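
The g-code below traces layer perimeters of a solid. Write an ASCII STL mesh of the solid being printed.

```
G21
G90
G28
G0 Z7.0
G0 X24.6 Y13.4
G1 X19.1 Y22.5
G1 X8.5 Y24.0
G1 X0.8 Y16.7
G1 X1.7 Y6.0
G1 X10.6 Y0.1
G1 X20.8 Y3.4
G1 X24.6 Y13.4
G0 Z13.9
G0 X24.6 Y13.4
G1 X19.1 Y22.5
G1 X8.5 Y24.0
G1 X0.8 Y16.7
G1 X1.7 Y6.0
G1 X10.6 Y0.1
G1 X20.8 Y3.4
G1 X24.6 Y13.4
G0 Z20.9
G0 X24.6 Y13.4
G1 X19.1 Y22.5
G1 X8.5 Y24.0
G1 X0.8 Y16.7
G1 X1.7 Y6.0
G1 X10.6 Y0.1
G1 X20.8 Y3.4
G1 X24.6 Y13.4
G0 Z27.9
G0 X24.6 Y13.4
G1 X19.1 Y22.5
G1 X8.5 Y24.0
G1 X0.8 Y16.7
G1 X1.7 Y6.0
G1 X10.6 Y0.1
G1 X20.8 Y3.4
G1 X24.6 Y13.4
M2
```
solid part
  facet normal 0.0000 0.0000 -1.0000
    outer loop
      vertex 8.5 24.0 0.0
      vertex 19.1 22.5 0.0
      vertex 24.6 13.4 0.0
    endloop
  endfacet
  facet normal 0.0000 0.0000 -1.0000
    outer loop
      vertex 0.8 16.7 0.0
      vertex 8.5 24.0 0.0
      vertex 24.6 13.4 0.0
    endloop
  endfacet
  facet normal 0.0000 0.0000 -1.0000
    outer loop
      vertex 1.7 6.0 0.0
      vertex 0.8 16.7 0.0
      vertex 24.6 13.4 0.0
    endloop
  endfacet
  facet normal 0.0000 0.0000 -1.0000
    outer loop
      vertex 10.6 0.1 0.0
      vertex 1.7 6.0 0.0
      vertex 24.6 13.4 0.0
    endloop
  endfacet
  facet normal 0.0000 0.0000 -1.0000
    outer loop
      vertex 20.8 3.4 0.0
      vertex 10.6 0.1 0.0
      vertex 24.6 13.4 0.0
    endloop
  endfacet
  facet normal 0.0000 0.0000 1.0000
    outer loop
      vertex 24.6 13.4 27.9
      vertex 19.1 22.5 27.9
      vertex 8.5 24.0 27.9
    endloop
  endfacet
  facet normal 0.0000 0.0000 1.0000
    outer loop
      vertex 24.6 13.4 27.9
      vertex 8.5 24.0 27.9
      vertex 0.8 16.7 27.9
    endloop
  endfacet
  facet normal 0.0000 0.0000 1.0000
    outer loop
      vertex 24.6 13.4 27.9
      vertex 0.8 16.7 27.9
      vertex 1.7 6.0 27.9
    endloop
  endfacet
  facet normal 0.0000 0.0000 1.0000
    outer loop
      vertex 24.6 13.4 27.9
      vertex 1.7 6.0 27.9
      vertex 10.6 0.1 27.9
    endloop
  endfacet
  facet normal 0.0000 0.0000 1.0000
    outer loop
      vertex 24.6 13.4 27.9
      vertex 10.6 0.1 27.9
      vertex 20.8 3.4 27.9
    endloop
  endfacet
  facet normal 0.8558 0.5173 0.0000
    outer loop
      vertex 24.6 13.4 0.0
      vertex 19.1 22.5 0.0
      vertex 19.1 22.5 27.9
    endloop
  endfacet
  facet normal 0.8558 0.5173 0.0000
    outer loop
      vertex 24.6 13.4 0.0
      vertex 19.1 22.5 27.9
      vertex 24.6 13.4 27.9
    endloop
  endfacet
  facet normal 0.1401 0.9901 0.0000
    outer loop
      vertex 19.1 22.5 0.0
      vertex 8.5 24.0 0.0
      vertex 8.5 24.0 27.9
    endloop
  endfacet
  facet normal 0.1401 0.9901 0.0000
    outer loop
      vertex 19.1 22.5 0.0
      vertex 8.5 24.0 27.9
      vertex 19.1 22.5 27.9
    endloop
  endfacet
  facet normal -0.6880 0.7257 0.0000
    outer loop
      vertex 8.5 24.0 0.0
      vertex 0.8 16.7 0.0
      vertex 0.8 16.7 27.9
    endloop
  endfacet
  facet normal -0.6880 0.7257 0.0000
    outer loop
      vertex 8.5 24.0 0.0
      vertex 0.8 16.7 27.9
      vertex 8.5 24.0 27.9
    endloop
  endfacet
  facet normal -0.9965 -0.0838 0.0000
    outer loop
      vertex 0.8 16.7 0.0
      vertex 1.7 6.0 0.0
      vertex 1.7 6.0 27.9
    endloop
  endfacet
  facet normal -0.9965 -0.0838 0.0000
    outer loop
      vertex 0.8 16.7 0.0
      vertex 1.7 6.0 27.9
      vertex 0.8 16.7 27.9
    endloop
  endfacet
  facet normal -0.5525 -0.8335 0.0000
    outer loop
      vertex 1.7 6.0 0.0
      vertex 10.6 0.1 0.0
      vertex 10.6 0.1 27.9
    endloop
  endfacet
  facet normal -0.5525 -0.8335 0.0000
    outer loop
      vertex 1.7 6.0 0.0
      vertex 10.6 0.1 27.9
      vertex 1.7 6.0 27.9
    endloop
  endfacet
  facet normal 0.3078 -0.9514 0.0000
    outer loop
      vertex 10.6 0.1 0.0
      vertex 20.8 3.4 0.0
      vertex 20.8 3.4 27.9
    endloop
  endfacet
  facet normal 0.3078 -0.9514 0.0000
    outer loop
      vertex 10.6 0.1 0.0
      vertex 20.8 3.4 27.9
      vertex 10.6 0.1 27.9
    endloop
  endfacet
  facet normal 0.9348 -0.3552 0.0000
    outer loop
      vertex 20.8 3.4 0.0
      vertex 24.6 13.4 0.0
      vertex 24.6 13.4 27.9
    endloop
  endfacet
  facet normal 0.9348 -0.3552 0.0000
    outer loop
      vertex 20.8 3.4 0.0
      vertex 24.6 13.4 27.9
      vertex 20.8 3.4 27.9
    endloop
  endfacet
endsolid part

The G0 Z moves step by Δz≈7.0 mm. Every layer's G1 loop is the same polygon, so the solid is a straight extrusion of it from z=0 to z≈27.9. Closing with flat bottom and top caps and triangulating gives 24 facets — a regular 7-sided prism (a cylinder approximated with 7 flat sides), circumscribed radius ≈ 12.3 mm, height ≈ 27.9 mm.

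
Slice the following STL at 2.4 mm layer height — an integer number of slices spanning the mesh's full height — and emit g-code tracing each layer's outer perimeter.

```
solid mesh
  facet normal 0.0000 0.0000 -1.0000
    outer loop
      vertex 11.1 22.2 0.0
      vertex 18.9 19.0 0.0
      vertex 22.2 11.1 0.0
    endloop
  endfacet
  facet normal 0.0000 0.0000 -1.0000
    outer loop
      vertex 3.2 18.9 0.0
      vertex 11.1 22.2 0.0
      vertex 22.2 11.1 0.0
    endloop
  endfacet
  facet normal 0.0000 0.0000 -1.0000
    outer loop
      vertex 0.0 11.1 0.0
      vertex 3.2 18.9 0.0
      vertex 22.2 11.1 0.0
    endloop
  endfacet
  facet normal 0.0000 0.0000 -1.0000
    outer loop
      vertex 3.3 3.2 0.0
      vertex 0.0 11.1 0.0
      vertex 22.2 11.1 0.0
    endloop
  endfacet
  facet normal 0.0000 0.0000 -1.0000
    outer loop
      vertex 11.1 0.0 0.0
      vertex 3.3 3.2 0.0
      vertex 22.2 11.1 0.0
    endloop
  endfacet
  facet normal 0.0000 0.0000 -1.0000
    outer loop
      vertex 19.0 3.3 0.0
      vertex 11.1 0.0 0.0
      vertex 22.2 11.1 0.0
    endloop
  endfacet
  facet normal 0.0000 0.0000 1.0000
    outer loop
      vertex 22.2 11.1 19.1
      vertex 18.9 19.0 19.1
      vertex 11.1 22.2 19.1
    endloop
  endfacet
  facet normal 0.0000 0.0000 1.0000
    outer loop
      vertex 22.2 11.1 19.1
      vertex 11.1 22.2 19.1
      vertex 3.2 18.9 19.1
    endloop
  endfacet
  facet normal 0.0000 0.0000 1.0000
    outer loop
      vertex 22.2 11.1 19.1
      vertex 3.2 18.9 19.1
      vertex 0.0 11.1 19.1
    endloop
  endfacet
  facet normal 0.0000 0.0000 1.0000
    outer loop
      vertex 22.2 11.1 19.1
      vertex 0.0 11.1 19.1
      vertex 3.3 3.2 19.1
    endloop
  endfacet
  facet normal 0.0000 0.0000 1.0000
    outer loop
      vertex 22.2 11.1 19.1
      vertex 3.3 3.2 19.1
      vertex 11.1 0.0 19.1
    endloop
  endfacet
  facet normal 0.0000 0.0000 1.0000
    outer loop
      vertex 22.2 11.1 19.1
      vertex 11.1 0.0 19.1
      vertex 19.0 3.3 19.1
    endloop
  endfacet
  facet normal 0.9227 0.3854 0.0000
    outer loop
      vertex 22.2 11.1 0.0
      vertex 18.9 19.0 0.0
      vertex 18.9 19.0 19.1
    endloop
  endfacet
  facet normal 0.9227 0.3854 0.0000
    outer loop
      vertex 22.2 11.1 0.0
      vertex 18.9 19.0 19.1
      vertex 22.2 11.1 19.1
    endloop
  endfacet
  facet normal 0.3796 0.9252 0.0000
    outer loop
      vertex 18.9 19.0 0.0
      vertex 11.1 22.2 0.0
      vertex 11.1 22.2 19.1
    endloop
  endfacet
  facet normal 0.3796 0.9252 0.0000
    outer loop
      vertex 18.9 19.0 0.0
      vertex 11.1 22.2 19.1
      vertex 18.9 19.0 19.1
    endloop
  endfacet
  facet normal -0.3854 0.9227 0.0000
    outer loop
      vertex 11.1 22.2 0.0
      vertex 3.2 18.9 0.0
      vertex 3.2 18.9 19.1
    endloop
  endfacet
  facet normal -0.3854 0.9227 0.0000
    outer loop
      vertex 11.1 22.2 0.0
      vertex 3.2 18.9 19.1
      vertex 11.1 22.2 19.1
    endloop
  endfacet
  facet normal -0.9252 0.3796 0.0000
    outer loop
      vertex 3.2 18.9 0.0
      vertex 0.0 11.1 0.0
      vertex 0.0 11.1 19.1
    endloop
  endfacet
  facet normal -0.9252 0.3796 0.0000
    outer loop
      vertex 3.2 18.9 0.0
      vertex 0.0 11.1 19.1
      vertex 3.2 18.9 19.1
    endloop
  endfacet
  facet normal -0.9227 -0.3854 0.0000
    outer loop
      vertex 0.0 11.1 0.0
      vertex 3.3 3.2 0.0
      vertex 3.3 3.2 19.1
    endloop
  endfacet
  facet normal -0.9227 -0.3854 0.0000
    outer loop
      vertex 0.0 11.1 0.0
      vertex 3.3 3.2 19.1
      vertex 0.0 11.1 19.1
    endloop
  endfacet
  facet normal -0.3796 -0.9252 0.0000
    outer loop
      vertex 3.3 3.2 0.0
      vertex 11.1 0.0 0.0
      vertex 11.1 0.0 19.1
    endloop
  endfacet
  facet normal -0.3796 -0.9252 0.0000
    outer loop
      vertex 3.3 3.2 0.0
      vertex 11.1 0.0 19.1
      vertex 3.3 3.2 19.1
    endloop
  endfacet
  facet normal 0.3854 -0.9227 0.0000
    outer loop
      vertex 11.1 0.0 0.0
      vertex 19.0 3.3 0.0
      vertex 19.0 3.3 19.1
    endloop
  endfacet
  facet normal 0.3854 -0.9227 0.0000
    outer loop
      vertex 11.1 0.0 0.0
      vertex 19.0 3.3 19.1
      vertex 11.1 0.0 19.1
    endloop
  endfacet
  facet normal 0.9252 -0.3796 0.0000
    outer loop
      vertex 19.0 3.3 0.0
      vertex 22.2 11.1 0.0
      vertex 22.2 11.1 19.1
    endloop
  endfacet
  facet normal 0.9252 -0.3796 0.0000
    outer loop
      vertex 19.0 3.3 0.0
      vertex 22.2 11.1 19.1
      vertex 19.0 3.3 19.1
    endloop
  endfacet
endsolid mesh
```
; perimeter-only toolpath
G21 ; units = mm
G90 ; absolute positioning
G28 ; home
; layer 1
G0 Z2.4
G0 X22.2 Y11.1
G1 X18.9 Y19.0
G1 X11.1 Y22.2
G1 X3.2 Y18.9
G1 X0.0 Y11.1
G1 X3.3 Y3.2
G1 X11.1 Y0.0
G1 X19.0 Y3.3
G1 X22.2 Y11.1
; layer 2
G0 Z4.8
G0 X22.2 Y11.1
G1 X18.9 Y19.0
G1 X11.1 Y22.2
G1 X3.2 Y18.9
G1 X0.0 Y11.1
G1 X3.3 Y3.2
G1 X11.1 Y0.0
G1 X19.0 Y3.3
G1 X22.2 Y11.1
; layer 3
G0 Z7.2
G0 X22.2 Y11.1
G1 X18.9 Y19.0
G1 X11.1 Y22.2
G1 X3.2 Y18.9
G1 X0.0 Y11.1
G1 X3.3 Y3.2
G1 X11.1 Y0.0
G1 X19.0 Y3.3
G1 X22.2 Y11.1
; layer 4
G0 Z9.6
G0 X22.2 Y11.1
G1 X18.9 Y19.0
G1 X11.1 Y22.2
G1 X3.2 Y18.9
G1 X0.0 Y11.1
G1 X3.3 Y3.2
G1 X11.1 Y0.0
G1 X19.0 Y3.3
G1 X22.2 Y11.1
; layer 5
G0 Z11.9
G0 X22.2 Y11.1
G1 X18.9 Y19.0
G1 X11.1 Y22.2
G1 X3.2 Y18.9
G1 X0.0 Y11.1
G1 X3.3 Y3.2
G1 X11.1 Y0.0
G1 X19.0 Y3.3
G1 X22.2 Y11.1
; layer 6
G0 Z14.3
G0 X22.2 Y11.1
G1 X18.9 Y19.0
G1 X11.1 Y22.2
G1 X3.2 Y18.9
G1 X0.0 Y11.1
G1 X3.3 Y3.2
G1 X11.1 Y0.0
G1 X19.0 Y3.3
G1 X22.2 Y11.1
; layer 7
G0 Z16.7
G0 X22.2 Y11.1
G1 X18.9 Y19.0
G1 X11.1 Y22.2
G1 X3.2 Y18.9
G1 X0.0 Y11.1
G1 X3.3 Y3.2
G1 X11.1 Y0.0
G1 X19.0 Y3.3
G1 X22.2 Y11.1
; layer 8
G0 Z19.1
G0 X22.2 Y11.1
G1 X18.9 Y19.0
G1 X11.1 Y22.2
G1 X3.2 Y18.9
G1 X0.0 Y11.1
G1 X3.3 Y3.2
G1 X11.1 Y0.0
G1 X19.0 Y3.3
G1 X22.2 Y11.1
M2 ; end

The solid is a regular 8-sided prism (a cylinder approximated with 8 flat sides), circumscribed radius ≈ 11.1 mm, height ≈ 19.1 mm. Slicing at Δz = 2.4 mm — 8 equal slices spanning the solid's height, so layer i sits at z = i·h/8 — gives 8 non-empty perimeters. Each is a 8-segment closed polygon; G0 lifts to the layer z and rapids to the start vertex, then G1 traces the edges.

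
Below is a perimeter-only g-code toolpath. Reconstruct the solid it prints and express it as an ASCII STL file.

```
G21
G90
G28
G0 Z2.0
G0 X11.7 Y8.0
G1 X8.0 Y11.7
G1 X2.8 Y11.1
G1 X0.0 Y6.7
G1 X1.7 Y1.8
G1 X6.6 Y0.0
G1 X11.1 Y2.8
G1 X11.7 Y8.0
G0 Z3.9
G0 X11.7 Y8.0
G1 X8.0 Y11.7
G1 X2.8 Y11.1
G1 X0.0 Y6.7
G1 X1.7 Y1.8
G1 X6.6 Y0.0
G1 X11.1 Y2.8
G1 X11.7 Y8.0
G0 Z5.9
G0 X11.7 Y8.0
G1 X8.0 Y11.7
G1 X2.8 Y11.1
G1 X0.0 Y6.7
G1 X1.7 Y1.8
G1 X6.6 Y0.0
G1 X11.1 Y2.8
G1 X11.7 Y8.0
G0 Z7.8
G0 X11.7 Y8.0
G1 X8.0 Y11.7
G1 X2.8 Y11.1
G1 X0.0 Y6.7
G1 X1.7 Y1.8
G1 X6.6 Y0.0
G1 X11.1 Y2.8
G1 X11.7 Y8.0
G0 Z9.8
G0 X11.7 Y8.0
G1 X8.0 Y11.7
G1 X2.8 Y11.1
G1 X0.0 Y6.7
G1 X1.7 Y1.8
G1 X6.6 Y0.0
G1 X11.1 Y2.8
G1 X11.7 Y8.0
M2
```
solid part
  facet normal 0.0000 0.0000 -1.0000
    outer loop
      vertex 2.8 11.1 0.0
      vertex 8.0 11.7 0.0
      vertex 11.7 8.0 0.0
    endloop
  endfacet
  facet normal 0.0000 0.0000 -1.0000
    outer loop
      vertex 0.0 6.7 0.0
      vertex 2.8 11.1 0.0
      vertex 11.7 8.0 0.0
    endloop
  endfacet
  facet normal 0.0000 0.0000 -1.0000
    outer loop
      vertex 1.7 1.8 0.0
      vertex 0.0 6.7 0.0
      vertex 11.7 8.0 0.0
    endloop
  endfacet
  facet normal 0.0000 0.0000 -1.0000
    outer loop
      vertex 6.6 0.0 0.0
      vertex 1.7 1.8 0.0
      vertex 11.7 8.0 0.0
    endloop
  endfacet
  facet normal 0.0000 0.0000 -1.0000
    outer loop
      vertex 11.1 2.8 0.0
      vertex 6.6 0.0 0.0
      vertex 11.7 8.0 0.0
    endloop
  endfacet
  facet normal 0.0000 0.0000 1.0000
    outer loop
      vertex 11.7 8.0 9.8
      vertex 8.0 11.7 9.8
      vertex 2.8 11.1 9.8
    endloop
  endfacet
  facet normal 0.0000 0.0000 1.0000
    outer loop
      vertex 11.7 8.0 9.8
      vertex 2.8 11.1 9.8
      vertex 0.0 6.7 9.8
    endloop
  endfacet
  facet normal 0.0000 0.0000 1.0000
    outer loop
      vertex 11.7 8.0 9.8
      vertex 0.0 6.7 9.8
      vertex 1.7 1.8 9.8
    endloop
  endfacet
  facet normal 0.0000 0.0000 1.0000
    outer loop
      vertex 11.7 8.0 9.8
      vertex 1.7 1.8 9.8
      vertex 6.6 0.0 9.8
    endloop
  endfacet
  facet normal 0.0000 0.0000 1.0000
    outer loop
      vertex 11.7 8.0 9.8
      vertex 6.6 0.0 9.8
      vertex 11.1 2.8 9.8
    endloop
  endfacet
  facet normal 0.7071 0.7071 0.0000
    outer loop
      vertex 11.7 8.0 0.0
      vertex 8.0 11.7 0.0
      vertex 8.0 11.7 9.8
    endloop
  endfacet
  facet normal 0.7071 0.7071 0.0000
    outer loop
      vertex 11.7 8.0 0.0
      vertex 8.0 11.7 9.8
      vertex 11.7 8.0 9.8
    endloop
  endfacet
  facet normal -0.1146 0.9934 0.0000
    outer loop
      vertex 8.0 11.7 0.0
      vertex 2.8 11.1 0.0
      vertex 2.8 11.1 9.8
    endloop
  endfacet
  facet normal -0.1146 0.9934 0.0000
    outer loop
      vertex 8.0 11.7 0.0
      vertex 2.8 11.1 9.8
      vertex 8.0 11.7 9.8
    endloop
  endfacet
  facet normal -0.8437 0.5369 0.0000
    outer loop
      vertex 2.8 11.1 0.0
      vertex 0.0 6.7 0.0
      vertex 0.0 6.7 9.8
    endloop
  endfacet
  facet normal -0.8437 0.5369 0.0000
    outer loop
      vertex 2.8 11.1 0.0
      vertex 0.0 6.7 9.8
      vertex 2.8 11.1 9.8
    endloop
  endfacet
  facet normal -0.9448 -0.3278 0.0000
    outer loop
      vertex 0.0 6.7 0.0
      vertex 1.7 1.8 0.0
      vertex 1.7 1.8 9.8
    endloop
  endfacet
  facet normal -0.9448 -0.3278 0.0000
    outer loop
      vertex 0.0 6.7 0.0
      vertex 1.7 1.8 9.8
      vertex 0.0 6.7 9.8
    endloop
  endfacet
  facet normal -0.3448 -0.9387 0.0000
    outer loop
      vertex 1.7 1.8 0.0
      vertex 6.6 0.0 0.0
      vertex 6.6 0.0 9.8
    endloop
  endfacet
  facet normal -0.3448 -0.9387 0.0000
    outer loop
      vertex 1.7 1.8 0.0
      vertex 6.6 0.0 9.8
      vertex 1.7 1.8 9.8
    endloop
  endfacet
  facet normal 0.5283 -0.8491 0.0000
    outer loop
      vertex 6.6 0.0 0.0
      vertex 11.1 2.8 0.0
      vertex 11.1 2.8 9.8
    endloop
  endfacet
  facet normal 0.5283 -0.8491 0.0000
    outer loop
      vertex 6.6 0.0 0.0
      vertex 11.1 2.8 9.8
      vertex 6.6 0.0 9.8
    endloop
  endfacet
  facet normal 0.9934 -0.1146 0.0000
    outer loop
      vertex 11.1 2.8 0.0
      vertex 11.7 8.0 0.0
      vertex 11.7 8.0 9.8
    endloop
  endfacet
  facet normal 0.9934 -0.1146 0.0000
    outer loop
      vertex 11.1 2.8 0.0
      vertex 11.7 8.0 9.8
      vertex 11.1 2.8 9.8
    endloop
  endfacet
endsolid part

The G0 Z moves step by Δz≈2.0 mm. Every layer's G1 loop is the same polygon, so the solid is a straight extrusion of it from z=0 to z≈9.8. Closing with flat bottom and top caps and triangulating gives 24 facets — a regular 7-sided prism (a cylinder approximated with 7 flat sides), circumscribed radius ≈ 6 mm, height ≈ 9.8 mm.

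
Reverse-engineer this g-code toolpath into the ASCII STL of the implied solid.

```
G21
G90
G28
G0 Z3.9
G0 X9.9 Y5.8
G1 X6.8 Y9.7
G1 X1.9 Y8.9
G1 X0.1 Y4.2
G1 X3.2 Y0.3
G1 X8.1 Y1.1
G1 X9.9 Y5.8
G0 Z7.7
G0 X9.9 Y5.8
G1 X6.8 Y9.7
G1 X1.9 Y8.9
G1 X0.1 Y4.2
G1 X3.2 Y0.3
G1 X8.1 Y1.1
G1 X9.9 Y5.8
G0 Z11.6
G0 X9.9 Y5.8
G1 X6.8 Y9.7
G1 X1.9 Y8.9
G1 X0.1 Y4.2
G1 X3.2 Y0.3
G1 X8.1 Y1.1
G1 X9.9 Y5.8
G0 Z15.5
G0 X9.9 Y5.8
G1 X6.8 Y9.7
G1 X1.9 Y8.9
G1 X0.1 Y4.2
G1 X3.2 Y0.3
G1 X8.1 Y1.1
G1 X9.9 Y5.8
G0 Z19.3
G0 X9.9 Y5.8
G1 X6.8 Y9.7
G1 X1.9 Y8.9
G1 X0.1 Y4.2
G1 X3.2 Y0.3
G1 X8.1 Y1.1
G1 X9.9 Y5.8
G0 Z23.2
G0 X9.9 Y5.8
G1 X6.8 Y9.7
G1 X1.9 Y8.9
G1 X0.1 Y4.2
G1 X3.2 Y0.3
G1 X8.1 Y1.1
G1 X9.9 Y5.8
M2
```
solid part
  facet normal 0.0000 0.0000 -1.0000
    outer loop
      vertex 1.9 8.9 0.0
      vertex 6.8 9.7 0.0
      vertex 9.9 5.8 0.0
    endloop
  endfacet
  facet normal 0.0000 0.0000 -1.0000
    outer loop
      vertex 0.1 4.2 0.0
      vertex 1.9 8.9 0.0
      vertex 9.9 5.8 0.0
    endloop
  endfacet
  facet normal 0.0000 0.0000 -1.0000
    outer loop
      vertex 3.2 0.3 0.0
      vertex 0.1 4.2 0.0
      vertex 9.9 5.8 0.0
    endloop
  endfacet
  facet normal 0.0000 0.0000 -1.0000
    outer loop
      vertex 8.1 1.1 0.0
      vertex 3.2 0.3 0.0
      vertex 9.9 5.8 0.0
    endloop
  endfacet
  facet normal 0.0000 0.0000 1.0000
    outer loop
      vertex 9.9 5.8 23.2
      vertex 6.8 9.7 23.2
      vertex 1.9 8.9 23.2
    endloop
  endfacet
  facet normal 0.0000 0.0000 1.0000
    outer loop
      vertex 9.9 5.8 23.2
      vertex 1.9 8.9 23.2
      vertex 0.1 4.2 23.2
    endloop
  endfacet
  facet normal 0.0000 0.0000 1.0000
    outer loop
      vertex 9.9 5.8 23.2
      vertex 0.1 4.2 23.2
      vertex 3.2 0.3 23.2
    endloop
  endfacet
  facet normal 0.0000 0.0000 1.0000
    outer loop
      vertex 9.9 5.8 23.2
      vertex 3.2 0.3 23.2
      vertex 8.1 1.1 23.2
    endloop
  endfacet
  facet normal 0.7828 0.6222 0.0000
    outer loop
      vertex 9.9 5.8 0.0
      vertex 6.8 9.7 0.0
      vertex 6.8 9.7 23.2
    endloop
  endfacet
  facet normal 0.7828 0.6222 0.0000
    outer loop
      vertex 9.9 5.8 0.0
      vertex 6.8 9.7 23.2
      vertex 9.9 5.8 23.2
    endloop
  endfacet
  facet normal -0.1611 0.9869 0.0000
    outer loop
      vertex 6.8 9.7 0.0
      vertex 1.9 8.9 0.0
      vertex 1.9 8.9 23.2
    endloop
  endfacet
  facet normal -0.1611 0.9869 0.0000
    outer loop
      vertex 6.8 9.7 0.0
      vertex 1.9 8.9 23.2
      vertex 6.8 9.7 23.2
    endloop
  endfacet
  facet normal -0.9339 0.3576 0.0000
    outer loop
      vertex 1.9 8.9 0.0
      vertex 0.1 4.2 0.0
      vertex 0.1 4.2 23.2
    endloop
  endfacet
  facet normal -0.9339 0.3576 0.0000
    outer loop
      vertex 1.9 8.9 0.0
      vertex 0.1 4.2 23.2
      vertex 1.9 8.9 23.2
    endloop
  endfacet
  facet normal -0.7828 -0.6222 0.0000
    outer loop
      vertex 0.1 4.2 0.0
      vertex 3.2 0.3 0.0
      vertex 3.2 0.3 23.2
    endloop
  endfacet
  facet normal -0.7828 -0.6222 0.0000
    outer loop
      vertex 0.1 4.2 0.0
      vertex 3.2 0.3 23.2
      vertex 0.1 4.2 23.2
    endloop
  endfacet
  facet normal 0.1611 -0.9869 0.0000
    outer loop
      vertex 3.2 0.3 0.0
      vertex 8.1 1.1 0.0
      vertex 8.1 1.1 23.2
    endloop
  endfacet
  facet normal 0.1611 -0.9869 0.0000
    outer loop
      vertex 3.2 0.3 0.0
      vertex 8.1 1.1 23.2
      vertex 3.2 0.3 23.2
    endloop
  endfacet
  facet normal 0.9339 -0.3576 0.0000
    outer loop
      vertex 8.1 1.1 0.0
      vertex 9.9 5.8 0.0
      vertex 9.9 5.8 23.2
    endloop
  endfacet
  facet normal 0.9339 -0.3576 0.0000
    outer loop
      vertex 8.1 1.1 0.0
      vertex 9.9 5.8 23.2
      vertex 8.1 1.1 23.2
    endloop
  endfacet
endsolid part

The G0 Z moves step by Δz≈3.9 mm. Every layer's G1 loop is the same polygon, so the solid is a straight extrusion of it from z=0 to z≈23.2. Closing with flat bottom and top caps and triangulating gives 20 facets — a regular 6-sided prism (a cylinder approximated with 6 flat sides), circumscribed radius ≈ 5 mm, height ≈ 23.2 mm.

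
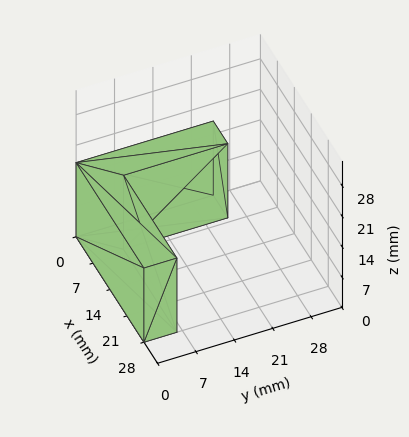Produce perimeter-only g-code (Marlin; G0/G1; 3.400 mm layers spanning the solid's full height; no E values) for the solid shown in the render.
Reading the render: the shape is an L-shaped prism: outer 28 × 25 mm, arm thicknesses ≈ 6 mm (horizontal) and 6 mm (vertical), extruded 17 mm in z (dimensions read to the nearest mm from the axis ticks). For the g-code, the solid's height is divided into equal slices at the stated Δz and each level perimeter traced with G1 moves after a G0 lift.

; perimeter-only toolpath
G21 ; units = mm
G90 ; absolute positioning
G28 ; home
; layer 1
G0 Z3.400
G0 X0.000 Y0.000
G1 X28.000 Y0.000
G1 X28.000 Y6.000
G1 X6.000 Y6.000
G1 X6.000 Y25.000
G1 X0.000 Y25.000
G1 X0.000 Y0.000
; layer 2
G0 Z6.800
G0 X0.000 Y0.000
G1 X28.000 Y0.000
G1 X28.000 Y6.000
G1 X6.000 Y6.000
G1 X6.000 Y25.000
G1 X0.000 Y25.000
G1 X0.000 Y0.000
; layer 3
G0 Z10.200
G0 X0.000 Y0.000
G1 X28.000 Y0.000
G1 X28.000 Y6.000
G1 X6.000 Y6.000
G1 X6.000 Y25.000
G1 X0.000 Y25.000
G1 X0.000 Y0.000
; layer 4
G0 Z13.600
G0 X0.000 Y0.000
G1 X28.000 Y0.000
G1 X28.000 Y6.000
G1 X6.000 Y6.000
G1 X6.000 Y25.000
G1 X0.000 Y25.000
G1 X0.000 Y0.000
; layer 5
G0 Z17.000
G0 X0.000 Y0.000
G1 X28.000 Y0.000
G1 X28.000 Y6.000
G1 X6.000 Y6.000
G1 X6.000 Y25.000
G1 X0.000 Y25.000
G1 X0.000 Y0.000
M2 ; end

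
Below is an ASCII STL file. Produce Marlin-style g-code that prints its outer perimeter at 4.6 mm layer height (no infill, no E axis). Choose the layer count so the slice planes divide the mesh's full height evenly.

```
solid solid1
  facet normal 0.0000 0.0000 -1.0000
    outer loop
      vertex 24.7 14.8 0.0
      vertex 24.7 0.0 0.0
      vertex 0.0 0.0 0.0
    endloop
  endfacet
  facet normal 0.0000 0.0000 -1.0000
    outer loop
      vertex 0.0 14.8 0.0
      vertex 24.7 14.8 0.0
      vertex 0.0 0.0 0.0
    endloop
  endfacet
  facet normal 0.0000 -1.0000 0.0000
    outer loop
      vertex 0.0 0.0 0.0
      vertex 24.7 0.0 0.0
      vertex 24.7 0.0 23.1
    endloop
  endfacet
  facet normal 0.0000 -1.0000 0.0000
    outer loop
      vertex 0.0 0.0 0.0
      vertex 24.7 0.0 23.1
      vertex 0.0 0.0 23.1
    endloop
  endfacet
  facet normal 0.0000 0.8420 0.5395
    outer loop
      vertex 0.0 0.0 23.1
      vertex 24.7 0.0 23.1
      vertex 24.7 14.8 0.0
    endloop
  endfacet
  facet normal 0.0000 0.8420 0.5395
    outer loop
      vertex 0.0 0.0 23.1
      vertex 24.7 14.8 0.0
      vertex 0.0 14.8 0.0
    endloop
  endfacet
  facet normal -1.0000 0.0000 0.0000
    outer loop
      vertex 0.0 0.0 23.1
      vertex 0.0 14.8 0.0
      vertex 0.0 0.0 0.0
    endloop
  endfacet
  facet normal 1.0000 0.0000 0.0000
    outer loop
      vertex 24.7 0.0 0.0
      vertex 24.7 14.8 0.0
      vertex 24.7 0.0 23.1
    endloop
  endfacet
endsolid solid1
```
; perimeter-only toolpath
G21 ; units = mm
G90 ; absolute positioning
G28 ; home
; layer 1
G0 Z4.6
G0 X0.0 Y0.0
G1 X24.7 Y0.0
G1 X24.7 Y11.8
G1 X0.0 Y11.8
G1 X0.0 Y0.0
; layer 2
G0 Z9.2
G0 X0.0 Y0.0
G1 X24.7 Y0.0
G1 X24.7 Y8.9
G1 X0.0 Y8.9
G1 X0.0 Y0.0
; layer 3
G0 Z13.9
G0 X0.0 Y0.0
G1 X24.7 Y0.0
G1 X24.7 Y5.9
G1 X0.0 Y5.9
G1 X0.0 Y0.0
; layer 4
G0 Z18.5
G0 X0.0 Y0.0
G1 X24.7 Y0.0
G1 X24.7 Y3.0
G1 X0.0 Y3.0
G1 X0.0 Y0.0
M2 ; end

The solid is a wedge (ramp): 24.7 × 14.8 mm base, rising to 23.1 mm along the y=0 edge and sloping linearly to z=0 at y=14.8. Slicing at Δz = 4.6 mm — 5 equal slices spanning the solid's height, so layer i sits at z = i·h/5 — gives 4 non-empty perimeters. Each is a 4-segment closed polygon; G0 lifts to the layer z and rapids to the start vertex, then G1 traces the edges. The cross-section shrinks linearly with z (the slice at the apex is degenerate and omitted).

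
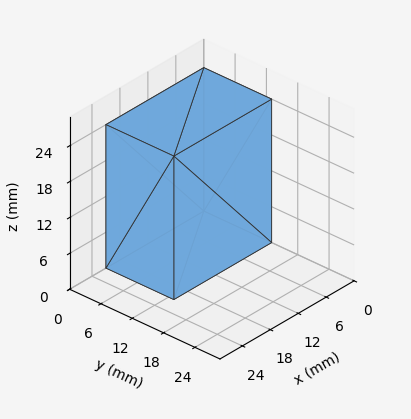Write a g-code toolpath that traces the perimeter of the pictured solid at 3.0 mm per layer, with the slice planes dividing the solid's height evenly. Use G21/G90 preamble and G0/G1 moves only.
Reading the render: the shape is a rectangular box, roughly 21 × 13 mm footprint and 24 mm tall (dimensions read to the nearest mm from the axis ticks). For the g-code, the solid's height is divided into equal slices at the stated Δz and each level perimeter traced with G1 moves after a G0 lift.

; perimeter-only toolpath
G21 ; units = mm
G90 ; absolute positioning
G28 ; home
; layer 1
G0 Z3.0
G0 X0.0 Y0.0
G1 X21.0 Y0.0
G1 X21.0 Y13.0
G1 X0.0 Y13.0
G1 X0.0 Y0.0
; layer 2
G0 Z6.0
G0 X0.0 Y0.0
G1 X21.0 Y0.0
G1 X21.0 Y13.0
G1 X0.0 Y13.0
G1 X0.0 Y0.0
; layer 3
G0 Z9.0
G0 X0.0 Y0.0
G1 X21.0 Y0.0
G1 X21.0 Y13.0
G1 X0.0 Y13.0
G1 X0.0 Y0.0
; layer 4
G0 Z12.0
G0 X0.0 Y0.0
G1 X21.0 Y0.0
G1 X21.0 Y13.0
G1 X0.0 Y13.0
G1 X0.0 Y0.0
; layer 5
G0 Z15.0
G0 X0.0 Y0.0
G1 X21.0 Y0.0
G1 X21.0 Y13.0
G1 X0.0 Y13.0
G1 X0.0 Y0.0
; layer 6
G0 Z18.0
G0 X0.0 Y0.0
G1 X21.0 Y0.0
G1 X21.0 Y13.0
G1 X0.0 Y13.0
G1 X0.0 Y0.0
; layer 7
G0 Z21.0
G0 X0.0 Y0.0
G1 X21.0 Y0.0
G1 X21.0 Y13.0
G1 X0.0 Y13.0
G1 X0.0 Y0.0
; layer 8
G0 Z24.0
G0 X0.0 Y0.0
G1 X21.0 Y0.0
G1 X21.0 Y13.0
G1 X0.0 Y13.0
G1 X0.0 Y0.0
M2 ; end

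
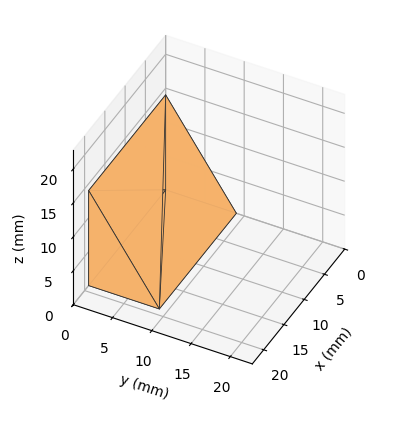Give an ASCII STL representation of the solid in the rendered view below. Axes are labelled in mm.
Reading the render: the shape is a wedge (ramp): 19 × 9 mm base, rising to 14 mm along the y=0 edge and sloping linearly to z=0 at y=9 (dimensions read to the nearest mm from the axis ticks). For the STL, each face is triangulated and given an outward normal.

solid part
  facet normal 0.0000 0.0000 -1.0000
    outer loop
      vertex 19.000 9.000 0.000
      vertex 19.000 0.000 0.000
      vertex 0.000 0.000 0.000
    endloop
  endfacet
  facet normal 0.0000 0.0000 -1.0000
    outer loop
      vertex 0.000 9.000 0.000
      vertex 19.000 9.000 0.000
      vertex 0.000 0.000 0.000
    endloop
  endfacet
  facet normal 0.0000 -1.0000 0.0000
    outer loop
      vertex 0.000 0.000 0.000
      vertex 19.000 0.000 0.000
      vertex 19.000 0.000 14.000
    endloop
  endfacet
  facet normal 0.0000 -1.0000 0.0000
    outer loop
      vertex 0.000 0.000 0.000
      vertex 19.000 0.000 14.000
      vertex 0.000 0.000 14.000
    endloop
  endfacet
  facet normal 0.0000 0.8412 0.5408
    outer loop
      vertex 0.000 0.000 14.000
      vertex 19.000 0.000 14.000
      vertex 19.000 9.000 0.000
    endloop
  endfacet
  facet normal 0.0000 0.8412 0.5408
    outer loop
      vertex 0.000 0.000 14.000
      vertex 19.000 9.000 0.000
      vertex 0.000 9.000 0.000
    endloop
  endfacet
  facet normal -1.0000 0.0000 0.0000
    outer loop
      vertex 0.000 0.000 14.000
      vertex 0.000 9.000 0.000
      vertex 0.000 0.000 0.000
    endloop
  endfacet
  facet normal 1.0000 0.0000 0.0000
    outer loop
      vertex 19.000 0.000 0.000
      vertex 19.000 9.000 0.000
      vertex 19.000 0.000 14.000
    endloop
  endfacet
endsolid part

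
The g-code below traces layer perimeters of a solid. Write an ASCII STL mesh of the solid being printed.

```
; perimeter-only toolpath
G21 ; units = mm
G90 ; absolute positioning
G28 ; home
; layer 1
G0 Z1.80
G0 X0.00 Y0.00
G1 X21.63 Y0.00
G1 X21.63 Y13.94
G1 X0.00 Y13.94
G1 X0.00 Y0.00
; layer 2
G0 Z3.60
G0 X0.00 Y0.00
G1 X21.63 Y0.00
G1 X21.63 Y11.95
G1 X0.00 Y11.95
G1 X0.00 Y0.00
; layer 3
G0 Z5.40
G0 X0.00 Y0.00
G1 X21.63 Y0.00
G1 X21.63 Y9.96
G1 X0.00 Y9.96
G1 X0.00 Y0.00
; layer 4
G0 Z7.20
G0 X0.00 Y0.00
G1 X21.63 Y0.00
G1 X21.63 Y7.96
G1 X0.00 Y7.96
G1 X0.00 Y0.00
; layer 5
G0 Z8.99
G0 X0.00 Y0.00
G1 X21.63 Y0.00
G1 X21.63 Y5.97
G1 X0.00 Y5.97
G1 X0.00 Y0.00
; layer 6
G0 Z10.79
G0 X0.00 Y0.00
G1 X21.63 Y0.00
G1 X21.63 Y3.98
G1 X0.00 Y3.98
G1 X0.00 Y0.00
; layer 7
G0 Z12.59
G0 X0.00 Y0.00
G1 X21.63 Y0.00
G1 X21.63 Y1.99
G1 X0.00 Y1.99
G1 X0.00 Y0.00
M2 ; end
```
solid part
  facet normal 0.0000 0.0000 -1.0000
    outer loop
      vertex 21.63 15.93 0.00
      vertex 21.63 0.00 0.00
      vertex 0.00 0.00 0.00
    endloop
  endfacet
  facet normal 0.0000 0.0000 -1.0000
    outer loop
      vertex 0.00 15.93 0.00
      vertex 21.63 15.93 0.00
      vertex 0.00 0.00 0.00
    endloop
  endfacet
  facet normal 0.0000 -1.0000 0.0000
    outer loop
      vertex 0.00 0.00 0.00
      vertex 21.63 0.00 0.00
      vertex 21.63 0.00 14.39
    endloop
  endfacet
  facet normal 0.0000 -1.0000 0.0000
    outer loop
      vertex 0.00 0.00 0.00
      vertex 21.63 0.00 14.39
      vertex 0.00 0.00 14.39
    endloop
  endfacet
  facet normal 0.0000 0.6703 0.7421
    outer loop
      vertex 0.00 0.00 14.39
      vertex 21.63 0.00 14.39
      vertex 21.63 15.93 0.00
    endloop
  endfacet
  facet normal 0.0000 0.6703 0.7421
    outer loop
      vertex 0.00 0.00 14.39
      vertex 21.63 15.93 0.00
      vertex 0.00 15.93 0.00
    endloop
  endfacet
  facet normal -1.0000 0.0000 0.0000
    outer loop
      vertex 0.00 0.00 14.39
      vertex 0.00 15.93 0.00
      vertex 0.00 0.00 0.00
    endloop
  endfacet
  facet normal 1.0000 0.0000 0.0000
    outer loop
      vertex 21.63 0.00 0.00
      vertex 21.63 15.93 0.00
      vertex 21.63 0.00 14.39
    endloop
  endfacet
endsolid part

The G0 Z moves step by Δz≈1.80 mm. The G1 loops shrink linearly with z, so the solid tapers from its base footprint up to z≈14.4. Closing with a flat bottom cap and the tapered top and triangulating gives 8 facets — a wedge (ramp): 21.6 × 15.9 mm base, rising to 14.4 mm along the y=0 edge and sloping linearly to z=0 at y=15.9.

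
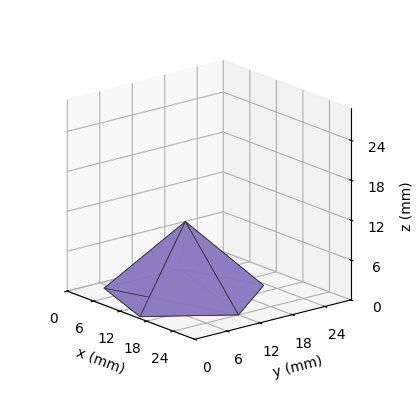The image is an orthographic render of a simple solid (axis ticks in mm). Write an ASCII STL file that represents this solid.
Reading the render: the shape is a regular 5-sided pyramid, base circumscribed radius ≈ 12 mm, apex at z ≈ 11 mm (dimensions read to the nearest mm from the axis ticks). For the STL, each face is triangulated and given an outward normal.

solid part
  facet normal 0.0000 0.0000 -1.0000
    outer loop
      vertex 2.29 19.05 0.00
      vertex 15.71 23.41 0.00
      vertex 24.00 12.00 0.00
    endloop
  endfacet
  facet normal 0.0000 0.0000 -1.0000
    outer loop
      vertex 2.29 4.95 0.00
      vertex 2.29 19.05 0.00
      vertex 24.00 12.00 0.00
    endloop
  endfacet
  facet normal 0.0000 0.0000 -1.0000
    outer loop
      vertex 15.71 0.59 0.00
      vertex 2.29 4.95 0.00
      vertex 24.00 12.00 0.00
    endloop
  endfacet
  facet normal 0.6066 0.4407 0.6617
    outer loop
      vertex 24.00 12.00 0.00
      vertex 15.71 23.41 0.00
      vertex 12.00 12.00 11.00
    endloop
  endfacet
  facet normal -0.2317 0.7132 0.6616
    outer loop
      vertex 15.71 23.41 0.00
      vertex 2.29 19.05 0.00
      vertex 12.00 12.00 11.00
    endloop
  endfacet
  facet normal -0.7497 0.0000 0.6618
    outer loop
      vertex 2.29 19.05 0.00
      vertex 2.29 4.95 0.00
      vertex 12.00 12.00 11.00
    endloop
  endfacet
  facet normal -0.2317 -0.7132 0.6616
    outer loop
      vertex 2.29 4.95 0.00
      vertex 15.71 0.59 0.00
      vertex 12.00 12.00 11.00
    endloop
  endfacet
  facet normal 0.6066 -0.4407 0.6617
    outer loop
      vertex 15.71 0.59 0.00
      vertex 24.00 12.00 0.00
      vertex 12.00 12.00 11.00
    endloop
  endfacet
endsolid part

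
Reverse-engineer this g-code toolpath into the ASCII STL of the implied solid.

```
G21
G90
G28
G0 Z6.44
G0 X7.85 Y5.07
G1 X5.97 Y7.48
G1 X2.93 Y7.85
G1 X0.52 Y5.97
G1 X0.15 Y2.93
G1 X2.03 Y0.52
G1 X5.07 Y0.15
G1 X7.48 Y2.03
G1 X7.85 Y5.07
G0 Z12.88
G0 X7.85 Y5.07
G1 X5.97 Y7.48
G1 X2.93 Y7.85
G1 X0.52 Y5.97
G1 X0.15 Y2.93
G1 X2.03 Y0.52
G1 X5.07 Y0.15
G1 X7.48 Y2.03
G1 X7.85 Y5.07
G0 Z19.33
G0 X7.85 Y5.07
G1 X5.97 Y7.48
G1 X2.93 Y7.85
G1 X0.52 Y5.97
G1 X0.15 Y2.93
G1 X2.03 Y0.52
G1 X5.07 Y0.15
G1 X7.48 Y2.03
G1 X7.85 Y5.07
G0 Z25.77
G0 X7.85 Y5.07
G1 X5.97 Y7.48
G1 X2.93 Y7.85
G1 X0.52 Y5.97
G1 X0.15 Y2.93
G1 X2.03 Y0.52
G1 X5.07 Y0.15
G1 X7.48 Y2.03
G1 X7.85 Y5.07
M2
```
solid part
  facet normal 0.0000 0.0000 -1.0000
    outer loop
      vertex 2.93 7.85 0.00
      vertex 5.97 7.48 0.00
      vertex 7.85 5.07 0.00
    endloop
  endfacet
  facet normal 0.0000 0.0000 -1.0000
    outer loop
      vertex 0.52 5.97 0.00
      vertex 2.93 7.85 0.00
      vertex 7.85 5.07 0.00
    endloop
  endfacet
  facet normal 0.0000 0.0000 -1.0000
    outer loop
      vertex 0.15 2.93 0.00
      vertex 0.52 5.97 0.00
      vertex 7.85 5.07 0.00
    endloop
  endfacet
  facet normal 0.0000 0.0000 -1.0000
    outer loop
      vertex 2.03 0.52 0.00
      vertex 0.15 2.93 0.00
      vertex 7.85 5.07 0.00
    endloop
  endfacet
  facet normal 0.0000 0.0000 -1.0000
    outer loop
      vertex 5.07 0.15 0.00
      vertex 2.03 0.52 0.00
      vertex 7.85 5.07 0.00
    endloop
  endfacet
  facet normal 0.0000 0.0000 -1.0000
    outer loop
      vertex 7.48 2.03 0.00
      vertex 5.07 0.15 0.00
      vertex 7.85 5.07 0.00
    endloop
  endfacet
  facet normal 0.0000 0.0000 1.0000
    outer loop
      vertex 7.85 5.07 25.77
      vertex 5.97 7.48 25.77
      vertex 2.93 7.85 25.77
    endloop
  endfacet
  facet normal 0.0000 0.0000 1.0000
    outer loop
      vertex 7.85 5.07 25.77
      vertex 2.93 7.85 25.77
      vertex 0.52 5.97 25.77
    endloop
  endfacet
  facet normal 0.0000 0.0000 1.0000
    outer loop
      vertex 7.85 5.07 25.77
      vertex 0.52 5.97 25.77
      vertex 0.15 2.93 25.77
    endloop
  endfacet
  facet normal 0.0000 0.0000 1.0000
    outer loop
      vertex 7.85 5.07 25.77
      vertex 0.15 2.93 25.77
      vertex 2.03 0.52 25.77
    endloop
  endfacet
  facet normal 0.0000 0.0000 1.0000
    outer loop
      vertex 7.85 5.07 25.77
      vertex 2.03 0.52 25.77
      vertex 5.07 0.15 25.77
    endloop
  endfacet
  facet normal 0.0000 0.0000 1.0000
    outer loop
      vertex 7.85 5.07 25.77
      vertex 5.07 0.15 25.77
      vertex 7.48 2.03 25.77
    endloop
  endfacet
  facet normal 0.7885 0.6151 0.0000
    outer loop
      vertex 7.85 5.07 0.00
      vertex 5.97 7.48 0.00
      vertex 5.97 7.48 25.77
    endloop
  endfacet
  facet normal 0.7885 0.6151 0.0000
    outer loop
      vertex 7.85 5.07 0.00
      vertex 5.97 7.48 25.77
      vertex 7.85 5.07 25.77
    endloop
  endfacet
  facet normal 0.1208 0.9927 0.0000
    outer loop
      vertex 5.97 7.48 0.00
      vertex 2.93 7.85 0.00
      vertex 2.93 7.85 25.77
    endloop
  endfacet
  facet normal 0.1208 0.9927 0.0000
    outer loop
      vertex 5.97 7.48 0.00
      vertex 2.93 7.85 25.77
      vertex 5.97 7.48 25.77
    endloop
  endfacet
  facet normal -0.6151 0.7885 0.0000
    outer loop
      vertex 2.93 7.85 0.00
      vertex 0.52 5.97 0.00
      vertex 0.52 5.97 25.77
    endloop
  endfacet
  facet normal -0.6151 0.7885 0.0000
    outer loop
      vertex 2.93 7.85 0.00
      vertex 0.52 5.97 25.77
      vertex 2.93 7.85 25.77
    endloop
  endfacet
  facet normal -0.9927 0.1208 0.0000
    outer loop
      vertex 0.52 5.97 0.00
      vertex 0.15 2.93 0.00
      vertex 0.15 2.93 25.77
    endloop
  endfacet
  facet normal -0.9927 0.1208 0.0000
    outer loop
      vertex 0.52 5.97 0.00
      vertex 0.15 2.93 25.77
      vertex 0.52 5.97 25.77
    endloop
  endfacet
  facet normal -0.7885 -0.6151 0.0000
    outer loop
      vertex 0.15 2.93 0.00
      vertex 2.03 0.52 0.00
      vertex 2.03 0.52 25.77
    endloop
  endfacet
  facet normal -0.7885 -0.6151 0.0000
    outer loop
      vertex 0.15 2.93 0.00
      vertex 2.03 0.52 25.77
      vertex 0.15 2.93 25.77
    endloop
  endfacet
  facet normal -0.1208 -0.9927 0.0000
    outer loop
      vertex 2.03 0.52 0.00
      vertex 5.07 0.15 0.00
      vertex 5.07 0.15 25.77
    endloop
  endfacet
  facet normal -0.1208 -0.9927 0.0000
    outer loop
      vertex 2.03 0.52 0.00
      vertex 5.07 0.15 25.77
      vertex 2.03 0.52 25.77
    endloop
  endfacet
  facet normal 0.6151 -0.7885 0.0000
    outer loop
      vertex 5.07 0.15 0.00
      vertex 7.48 2.03 0.00
      vertex 7.48 2.03 25.77
    endloop
  endfacet
  facet normal 0.6151 -0.7885 0.0000
    outer loop
      vertex 5.07 0.15 0.00
      vertex 7.48 2.03 25.77
      vertex 5.07 0.15 25.77
    endloop
  endfacet
  facet normal 0.9927 -0.1208 0.0000
    outer loop
      vertex 7.48 2.03 0.00
      vertex 7.85 5.07 0.00
      vertex 7.85 5.07 25.77
    endloop
  endfacet
  facet normal 0.9927 -0.1208 0.0000
    outer loop
      vertex 7.48 2.03 0.00
      vertex 7.85 5.07 25.77
      vertex 7.48 2.03 25.77
    endloop
  endfacet
endsolid part

The G0 Z moves step by Δz≈6.44 mm. Every layer's G1 loop is the same polygon, so the solid is a straight extrusion of it from z=0 to z≈25.8. Closing with flat bottom and top caps and triangulating gives 28 facets — a regular 8-sided prism (a cylinder approximated with 8 flat sides), circumscribed radius ≈ 4 mm, height ≈ 25.8 mm.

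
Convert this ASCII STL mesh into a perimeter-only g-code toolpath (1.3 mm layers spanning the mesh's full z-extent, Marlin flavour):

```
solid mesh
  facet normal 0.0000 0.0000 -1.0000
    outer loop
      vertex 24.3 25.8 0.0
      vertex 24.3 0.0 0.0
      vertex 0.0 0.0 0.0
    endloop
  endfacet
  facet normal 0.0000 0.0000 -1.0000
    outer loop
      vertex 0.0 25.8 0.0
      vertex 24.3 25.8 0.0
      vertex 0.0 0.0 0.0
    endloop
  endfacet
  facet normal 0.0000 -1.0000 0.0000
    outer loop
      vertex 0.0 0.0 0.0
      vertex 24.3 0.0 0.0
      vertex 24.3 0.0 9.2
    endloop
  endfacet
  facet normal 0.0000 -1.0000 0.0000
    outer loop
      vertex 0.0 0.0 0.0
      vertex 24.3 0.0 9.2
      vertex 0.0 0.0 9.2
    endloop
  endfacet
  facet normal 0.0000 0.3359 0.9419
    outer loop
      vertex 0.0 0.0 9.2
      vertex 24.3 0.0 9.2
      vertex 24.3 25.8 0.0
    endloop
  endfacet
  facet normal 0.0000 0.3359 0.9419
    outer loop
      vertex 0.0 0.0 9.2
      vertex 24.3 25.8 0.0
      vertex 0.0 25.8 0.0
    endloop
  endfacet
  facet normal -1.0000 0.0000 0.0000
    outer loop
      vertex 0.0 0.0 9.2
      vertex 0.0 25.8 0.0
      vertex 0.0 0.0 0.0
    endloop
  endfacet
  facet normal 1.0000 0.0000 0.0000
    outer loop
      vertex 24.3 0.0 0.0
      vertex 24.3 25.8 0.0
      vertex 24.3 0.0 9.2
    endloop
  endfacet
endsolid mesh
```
; perimeter-only toolpath
G21 ; units = mm
G90 ; absolute positioning
G28 ; home
; layer 1
G0 Z1.3
G0 X0.0 Y0.0
G1 X24.3 Y0.0
G1 X24.3 Y22.1
G1 X0.0 Y22.1
G1 X0.0 Y0.0
; layer 2
G0 Z2.6
G0 X0.0 Y0.0
G1 X24.3 Y0.0
G1 X24.3 Y18.4
G1 X0.0 Y18.4
G1 X0.0 Y0.0
; layer 3
G0 Z3.9
G0 X0.0 Y0.0
G1 X24.3 Y0.0
G1 X24.3 Y14.7
G1 X0.0 Y14.7
G1 X0.0 Y0.0
; layer 4
G0 Z5.3
G0 X0.0 Y0.0
G1 X24.3 Y0.0
G1 X24.3 Y11.1
G1 X0.0 Y11.1
G1 X0.0 Y0.0
; layer 5
G0 Z6.6
G0 X0.0 Y0.0
G1 X24.3 Y0.0
G1 X24.3 Y7.4
G1 X0.0 Y7.4
G1 X0.0 Y0.0
; layer 6
G0 Z7.9
G0 X0.0 Y0.0
G1 X24.3 Y0.0
G1 X24.3 Y3.7
G1 X0.0 Y3.7
G1 X0.0 Y0.0
M2 ; end

The solid is a wedge (ramp): 24.3 × 25.8 mm base, rising to 9.2 mm along the y=0 edge and sloping linearly to z=0 at y=25.8. Slicing at Δz = 1.3 mm — 7 equal slices spanning the solid's height, so layer i sits at z = i·h/7 — gives 6 non-empty perimeters. Each is a 4-segment closed polygon; G0 lifts to the layer z and rapids to the start vertex, then G1 traces the edges. The cross-section shrinks linearly with z (the slice at the apex is degenerate and omitted).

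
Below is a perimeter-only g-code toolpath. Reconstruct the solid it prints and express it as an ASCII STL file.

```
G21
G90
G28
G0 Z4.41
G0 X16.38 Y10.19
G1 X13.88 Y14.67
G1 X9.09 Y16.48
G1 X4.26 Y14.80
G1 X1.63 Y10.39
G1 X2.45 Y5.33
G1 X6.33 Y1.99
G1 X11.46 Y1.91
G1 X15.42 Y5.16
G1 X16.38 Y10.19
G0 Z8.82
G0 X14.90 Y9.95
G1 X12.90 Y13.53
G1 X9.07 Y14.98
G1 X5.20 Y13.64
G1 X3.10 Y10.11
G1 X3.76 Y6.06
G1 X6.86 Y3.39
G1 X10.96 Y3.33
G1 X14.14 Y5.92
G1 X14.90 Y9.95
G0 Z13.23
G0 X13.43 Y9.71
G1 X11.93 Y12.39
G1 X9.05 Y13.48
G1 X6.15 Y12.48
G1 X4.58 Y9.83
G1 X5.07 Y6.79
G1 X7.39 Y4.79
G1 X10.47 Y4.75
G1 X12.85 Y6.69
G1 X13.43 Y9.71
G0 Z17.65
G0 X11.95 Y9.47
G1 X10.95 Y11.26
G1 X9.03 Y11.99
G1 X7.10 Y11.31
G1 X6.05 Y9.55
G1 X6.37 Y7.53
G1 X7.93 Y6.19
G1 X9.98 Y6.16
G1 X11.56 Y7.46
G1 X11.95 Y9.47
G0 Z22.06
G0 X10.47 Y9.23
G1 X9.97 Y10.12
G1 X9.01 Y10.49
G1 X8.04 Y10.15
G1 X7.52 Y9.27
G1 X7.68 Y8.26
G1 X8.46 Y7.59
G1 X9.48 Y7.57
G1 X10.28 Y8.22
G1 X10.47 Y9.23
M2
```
solid part
  facet normal 0.0000 0.0000 -1.0000
    outer loop
      vertex 9.11 17.98 0.00
      vertex 14.86 15.80 0.00
      vertex 17.86 10.43 0.00
    endloop
  endfacet
  facet normal 0.0000 0.0000 -1.0000
    outer loop
      vertex 3.31 15.96 0.00
      vertex 9.11 17.98 0.00
      vertex 17.86 10.43 0.00
    endloop
  endfacet
  facet normal 0.0000 0.0000 -1.0000
    outer loop
      vertex 0.16 10.67 0.00
      vertex 3.31 15.96 0.00
      vertex 17.86 10.43 0.00
    endloop
  endfacet
  facet normal 0.0000 0.0000 -1.0000
    outer loop
      vertex 1.14 4.60 0.00
      vertex 0.16 10.67 0.00
      vertex 17.86 10.43 0.00
    endloop
  endfacet
  facet normal 0.0000 0.0000 -1.0000
    outer loop
      vertex 5.80 0.59 0.00
      vertex 1.14 4.60 0.00
      vertex 17.86 10.43 0.00
    endloop
  endfacet
  facet normal 0.0000 0.0000 -1.0000
    outer loop
      vertex 11.95 0.50 0.00
      vertex 5.80 0.59 0.00
      vertex 17.86 10.43 0.00
    endloop
  endfacet
  facet normal 0.0000 0.0000 -1.0000
    outer loop
      vertex 16.71 4.39 0.00
      vertex 11.95 0.50 0.00
      vertex 17.86 10.43 0.00
    endloop
  endfacet
  facet normal 0.8317 0.4646 0.3040
    outer loop
      vertex 17.86 10.43 0.00
      vertex 14.86 15.80 0.00
      vertex 8.99 8.99 26.47
    endloop
  endfacet
  facet normal 0.3377 0.8908 0.3041
    outer loop
      vertex 14.86 15.80 0.00
      vertex 9.11 17.98 0.00
      vertex 8.99 8.99 26.47
    endloop
  endfacet
  facet normal -0.3133 0.8996 0.3041
    outer loop
      vertex 9.11 17.98 0.00
      vertex 3.31 15.96 0.00
      vertex 8.99 8.99 26.47
    endloop
  endfacet
  facet normal -0.8185 0.4874 0.3040
    outer loop
      vertex 3.31 15.96 0.00
      vertex 0.16 10.67 0.00
      vertex 8.99 8.99 26.47
    endloop
  endfacet
  facet normal -0.9405 -0.1518 0.3041
    outer loop
      vertex 0.16 10.67 0.00
      vertex 1.14 4.60 0.00
      vertex 8.99 8.99 26.47
    endloop
  endfacet
  facet normal -0.6214 -0.7221 0.3040
    outer loop
      vertex 1.14 4.60 0.00
      vertex 5.80 0.59 0.00
      vertex 8.99 8.99 26.47
    endloop
  endfacet
  facet normal -0.0139 -0.9526 0.3040
    outer loop
      vertex 5.80 0.59 0.00
      vertex 11.95 0.50 0.00
      vertex 8.99 8.99 26.47
    endloop
  endfacet
  facet normal 0.6028 -0.7377 0.3040
    outer loop
      vertex 11.95 0.50 0.00
      vertex 16.71 4.39 0.00
      vertex 8.99 8.99 26.47
    endloop
  endfacet
  facet normal 0.9359 -0.1782 0.3039
    outer loop
      vertex 16.71 4.39 0.00
      vertex 17.86 10.43 0.00
      vertex 8.99 8.99 26.47
    endloop
  endfacet
endsolid part

The G0 Z moves step by Δz≈4.41 mm. The G1 loops shrink linearly with z, so the solid tapers from its base footprint up to z≈26.5. Closing with a flat bottom cap and the tapered top and triangulating gives 16 facets — a regular 9-sided pyramid, base circumscribed radius ≈ 8.99 mm, apex at z ≈ 26.5 mm.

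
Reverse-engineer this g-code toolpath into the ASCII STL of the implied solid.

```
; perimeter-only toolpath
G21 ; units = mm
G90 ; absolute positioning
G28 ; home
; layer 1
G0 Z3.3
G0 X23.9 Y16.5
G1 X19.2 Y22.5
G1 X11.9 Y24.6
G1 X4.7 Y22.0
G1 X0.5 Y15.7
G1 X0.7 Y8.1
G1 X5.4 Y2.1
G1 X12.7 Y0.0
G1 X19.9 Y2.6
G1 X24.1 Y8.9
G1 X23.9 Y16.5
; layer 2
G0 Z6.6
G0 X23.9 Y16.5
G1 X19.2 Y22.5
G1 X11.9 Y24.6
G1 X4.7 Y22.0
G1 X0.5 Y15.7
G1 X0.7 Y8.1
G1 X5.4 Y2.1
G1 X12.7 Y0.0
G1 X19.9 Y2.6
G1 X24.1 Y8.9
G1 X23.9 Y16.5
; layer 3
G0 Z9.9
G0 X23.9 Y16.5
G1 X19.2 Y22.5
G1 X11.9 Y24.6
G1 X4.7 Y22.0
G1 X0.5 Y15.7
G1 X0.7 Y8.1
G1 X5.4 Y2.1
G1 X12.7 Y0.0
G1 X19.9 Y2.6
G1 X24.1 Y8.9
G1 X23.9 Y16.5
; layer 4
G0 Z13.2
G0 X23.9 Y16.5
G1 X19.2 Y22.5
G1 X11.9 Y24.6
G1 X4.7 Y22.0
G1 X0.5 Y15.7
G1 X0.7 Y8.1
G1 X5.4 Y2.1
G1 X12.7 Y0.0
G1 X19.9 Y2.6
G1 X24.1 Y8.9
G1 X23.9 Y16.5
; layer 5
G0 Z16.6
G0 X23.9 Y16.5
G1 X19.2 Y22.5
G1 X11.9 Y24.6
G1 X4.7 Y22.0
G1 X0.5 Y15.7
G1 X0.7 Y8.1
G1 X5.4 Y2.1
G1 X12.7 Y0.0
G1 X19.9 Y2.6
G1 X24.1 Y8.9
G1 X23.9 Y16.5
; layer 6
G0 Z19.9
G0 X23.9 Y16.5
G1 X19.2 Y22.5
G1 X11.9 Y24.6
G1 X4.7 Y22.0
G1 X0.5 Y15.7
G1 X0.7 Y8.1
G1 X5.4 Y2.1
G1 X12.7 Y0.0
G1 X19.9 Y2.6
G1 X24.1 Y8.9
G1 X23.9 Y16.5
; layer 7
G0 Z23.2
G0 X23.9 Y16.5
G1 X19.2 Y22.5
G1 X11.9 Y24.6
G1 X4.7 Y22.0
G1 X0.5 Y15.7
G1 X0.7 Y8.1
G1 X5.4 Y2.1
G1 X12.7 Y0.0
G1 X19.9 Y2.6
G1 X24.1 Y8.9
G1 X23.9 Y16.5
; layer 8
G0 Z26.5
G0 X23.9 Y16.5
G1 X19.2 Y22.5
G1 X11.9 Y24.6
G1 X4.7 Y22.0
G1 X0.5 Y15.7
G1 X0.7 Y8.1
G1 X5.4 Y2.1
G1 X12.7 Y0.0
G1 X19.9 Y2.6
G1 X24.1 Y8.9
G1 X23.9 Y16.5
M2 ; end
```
solid part
  facet normal 0.0000 0.0000 -1.0000
    outer loop
      vertex 11.9 24.6 0.0
      vertex 19.2 22.5 0.0
      vertex 23.9 16.5 0.0
    endloop
  endfacet
  facet normal 0.0000 0.0000 -1.0000
    outer loop
      vertex 4.7 22.0 0.0
      vertex 11.9 24.6 0.0
      vertex 23.9 16.5 0.0
    endloop
  endfacet
  facet normal 0.0000 0.0000 -1.0000
    outer loop
      vertex 0.5 15.7 0.0
      vertex 4.7 22.0 0.0
      vertex 23.9 16.5 0.0
    endloop
  endfacet
  facet normal 0.0000 0.0000 -1.0000
    outer loop
      vertex 0.7 8.1 0.0
      vertex 0.5 15.7 0.0
      vertex 23.9 16.5 0.0
    endloop
  endfacet
  facet normal 0.0000 0.0000 -1.0000
    outer loop
      vertex 5.4 2.1 0.0
      vertex 0.7 8.1 0.0
      vertex 23.9 16.5 0.0
    endloop
  endfacet
  facet normal 0.0000 0.0000 -1.0000
    outer loop
      vertex 12.7 0.0 0.0
      vertex 5.4 2.1 0.0
      vertex 23.9 16.5 0.0
    endloop
  endfacet
  facet normal 0.0000 0.0000 -1.0000
    outer loop
      vertex 19.9 2.6 0.0
      vertex 12.7 0.0 0.0
      vertex 23.9 16.5 0.0
    endloop
  endfacet
  facet normal 0.0000 0.0000 -1.0000
    outer loop
      vertex 24.1 8.9 0.0
      vertex 19.9 2.6 0.0
      vertex 23.9 16.5 0.0
    endloop
  endfacet
  facet normal 0.0000 0.0000 1.0000
    outer loop
      vertex 23.9 16.5 26.5
      vertex 19.2 22.5 26.5
      vertex 11.9 24.6 26.5
    endloop
  endfacet
  facet normal 0.0000 0.0000 1.0000
    outer loop
      vertex 23.9 16.5 26.5
      vertex 11.9 24.6 26.5
      vertex 4.7 22.0 26.5
    endloop
  endfacet
  facet normal 0.0000 0.0000 1.0000
    outer loop
      vertex 23.9 16.5 26.5
      vertex 4.7 22.0 26.5
      vertex 0.5 15.7 26.5
    endloop
  endfacet
  facet normal 0.0000 0.0000 1.0000
    outer loop
      vertex 23.9 16.5 26.5
      vertex 0.5 15.7 26.5
      vertex 0.7 8.1 26.5
    endloop
  endfacet
  facet normal 0.0000 0.0000 1.0000
    outer loop
      vertex 23.9 16.5 26.5
      vertex 0.7 8.1 26.5
      vertex 5.4 2.1 26.5
    endloop
  endfacet
  facet normal 0.0000 0.0000 1.0000
    outer loop
      vertex 23.9 16.5 26.5
      vertex 5.4 2.1 26.5
      vertex 12.7 0.0 26.5
    endloop
  endfacet
  facet normal 0.0000 0.0000 1.0000
    outer loop
      vertex 23.9 16.5 26.5
      vertex 12.7 0.0 26.5
      vertex 19.9 2.6 26.5
    endloop
  endfacet
  facet normal 0.0000 0.0000 1.0000
    outer loop
      vertex 23.9 16.5 26.5
      vertex 19.9 2.6 26.5
      vertex 24.1 8.9 26.5
    endloop
  endfacet
  facet normal 0.7872 0.6167 0.0000
    outer loop
      vertex 23.9 16.5 0.0
      vertex 19.2 22.5 0.0
      vertex 19.2 22.5 26.5
    endloop
  endfacet
  facet normal 0.7872 0.6167 0.0000
    outer loop
      vertex 23.9 16.5 0.0
      vertex 19.2 22.5 26.5
      vertex 23.9 16.5 26.5
    endloop
  endfacet
  facet normal 0.2765 0.9610 0.0000
    outer loop
      vertex 19.2 22.5 0.0
      vertex 11.9 24.6 0.0
      vertex 11.9 24.6 26.5
    endloop
  endfacet
  facet normal 0.2765 0.9610 0.0000
    outer loop
      vertex 19.2 22.5 0.0
      vertex 11.9 24.6 26.5
      vertex 19.2 22.5 26.5
    endloop
  endfacet
  facet normal -0.3396 0.9406 0.0000
    outer loop
      vertex 11.9 24.6 0.0
      vertex 4.7 22.0 0.0
      vertex 4.7 22.0 26.5
    endloop
  endfacet
  facet normal -0.3396 0.9406 0.0000
    outer loop
      vertex 11.9 24.6 0.0
      vertex 4.7 22.0 26.5
      vertex 11.9 24.6 26.5
    endloop
  endfacet
  facet normal -0.8321 0.5547 0.0000
    outer loop
      vertex 4.7 22.0 0.0
      vertex 0.5 15.7 0.0
      vertex 0.5 15.7 26.5
    endloop
  endfacet
  facet normal -0.8321 0.5547 0.0000
    outer loop
      vertex 4.7 22.0 0.0
      vertex 0.5 15.7 26.5
      vertex 4.7 22.0 26.5
    endloop
  endfacet
  facet normal -0.9997 -0.0263 0.0000
    outer loop
      vertex 0.5 15.7 0.0
      vertex 0.7 8.1 0.0
      vertex 0.7 8.1 26.5
    endloop
  endfacet
  facet normal -0.9997 -0.0263 0.0000
    outer loop
      vertex 0.5 15.7 0.0
      vertex 0.7 8.1 26.5
      vertex 0.5 15.7 26.5
    endloop
  endfacet
  facet normal -0.7872 -0.6167 0.0000
    outer loop
      vertex 0.7 8.1 0.0
      vertex 5.4 2.1 0.0
      vertex 5.4 2.1 26.5
    endloop
  endfacet
  facet normal -0.7872 -0.6167 0.0000
    outer loop
      vertex 0.7 8.1 0.0
      vertex 5.4 2.1 26.5
      vertex 0.7 8.1 26.5
    endloop
  endfacet
  facet normal -0.2765 -0.9610 0.0000
    outer loop
      vertex 5.4 2.1 0.0
      vertex 12.7 0.0 0.0
      vertex 12.7 0.0 26.5
    endloop
  endfacet
  facet normal -0.2765 -0.9610 0.0000
    outer loop
      vertex 5.4 2.1 0.0
      vertex 12.7 0.0 26.5
      vertex 5.4 2.1 26.5
    endloop
  endfacet
  facet normal 0.3396 -0.9406 0.0000
    outer loop
      vertex 12.7 0.0 0.0
      vertex 19.9 2.6 0.0
      vertex 19.9 2.6 26.5
    endloop
  endfacet
  facet normal 0.3396 -0.9406 0.0000
    outer loop
      vertex 12.7 0.0 0.0
      vertex 19.9 2.6 26.5
      vertex 12.7 0.0 26.5
    endloop
  endfacet
  facet normal 0.8321 -0.5547 0.0000
    outer loop
      vertex 19.9 2.6 0.0
      vertex 24.1 8.9 0.0
      vertex 24.1 8.9 26.5
    endloop
  endfacet
  facet normal 0.8321 -0.5547 0.0000
    outer loop
      vertex 19.9 2.6 0.0
      vertex 24.1 8.9 26.5
      vertex 19.9 2.6 26.5
    endloop
  endfacet
  facet normal 0.9997 0.0263 0.0000
    outer loop
      vertex 24.1 8.9 0.0
      vertex 23.9 16.5 0.0
      vertex 23.9 16.5 26.5
    endloop
  endfacet
  facet normal 0.9997 0.0263 0.0000
    outer loop
      vertex 24.1 8.9 0.0
      vertex 23.9 16.5 26.5
      vertex 24.1 8.9 26.5
    endloop
  endfacet
endsolid part

The G0 Z moves step by Δz≈3.3 mm. Every layer's G1 loop is the same polygon, so the solid is a straight extrusion of it from z=0 to z≈26.5. Closing with flat bottom and top caps and triangulating gives 36 facets — a regular 10-sided prism (a cylinder approximated with 10 flat sides), circumscribed radius ≈ 12.3 mm, height ≈ 26.5 mm.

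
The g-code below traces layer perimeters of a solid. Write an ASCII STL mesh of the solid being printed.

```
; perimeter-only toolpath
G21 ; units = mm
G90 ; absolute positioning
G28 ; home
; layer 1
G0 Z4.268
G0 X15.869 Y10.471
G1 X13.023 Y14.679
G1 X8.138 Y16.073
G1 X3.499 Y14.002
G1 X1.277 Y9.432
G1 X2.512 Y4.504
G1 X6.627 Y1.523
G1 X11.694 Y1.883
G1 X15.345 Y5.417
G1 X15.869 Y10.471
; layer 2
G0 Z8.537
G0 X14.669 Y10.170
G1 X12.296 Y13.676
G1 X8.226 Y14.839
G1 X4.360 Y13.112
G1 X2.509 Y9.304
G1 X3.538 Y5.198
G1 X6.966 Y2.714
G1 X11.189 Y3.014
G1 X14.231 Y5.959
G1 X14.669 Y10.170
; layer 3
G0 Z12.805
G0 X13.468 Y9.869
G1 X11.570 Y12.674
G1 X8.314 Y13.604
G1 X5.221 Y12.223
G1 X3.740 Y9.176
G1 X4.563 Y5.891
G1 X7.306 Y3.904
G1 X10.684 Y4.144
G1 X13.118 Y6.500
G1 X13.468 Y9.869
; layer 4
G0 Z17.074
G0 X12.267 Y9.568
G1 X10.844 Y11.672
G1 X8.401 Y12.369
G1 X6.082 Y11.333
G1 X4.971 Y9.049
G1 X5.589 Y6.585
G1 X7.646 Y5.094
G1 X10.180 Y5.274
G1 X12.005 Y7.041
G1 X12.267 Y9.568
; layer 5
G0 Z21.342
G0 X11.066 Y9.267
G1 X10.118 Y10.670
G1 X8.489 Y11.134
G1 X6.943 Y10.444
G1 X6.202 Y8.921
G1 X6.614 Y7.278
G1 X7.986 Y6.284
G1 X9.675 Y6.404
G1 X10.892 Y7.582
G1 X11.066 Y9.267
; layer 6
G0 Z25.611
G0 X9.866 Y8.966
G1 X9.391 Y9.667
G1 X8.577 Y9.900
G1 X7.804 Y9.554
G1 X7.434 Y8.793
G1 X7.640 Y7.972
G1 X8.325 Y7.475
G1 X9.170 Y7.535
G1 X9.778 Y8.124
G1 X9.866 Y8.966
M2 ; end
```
solid part
  facet normal 0.0000 0.0000 -1.0000
    outer loop
      vertex 8.050 17.308 0.000
      vertex 13.749 15.681 0.000
      vertex 17.070 10.772 0.000
    endloop
  endfacet
  facet normal 0.0000 0.0000 -1.0000
    outer loop
      vertex 2.638 14.891 0.000
      vertex 8.050 17.308 0.000
      vertex 17.070 10.772 0.000
    endloop
  endfacet
  facet normal 0.0000 0.0000 -1.0000
    outer loop
      vertex 0.046 9.560 0.000
      vertex 2.638 14.891 0.000
      vertex 17.070 10.772 0.000
    endloop
  endfacet
  facet normal 0.0000 0.0000 -1.0000
    outer loop
      vertex 1.487 3.811 0.000
      vertex 0.046 9.560 0.000
      vertex 17.070 10.772 0.000
    endloop
  endfacet
  facet normal 0.0000 0.0000 -1.0000
    outer loop
      vertex 6.287 0.333 0.000
      vertex 1.487 3.811 0.000
      vertex 17.070 10.772 0.000
    endloop
  endfacet
  facet normal 0.0000 0.0000 -1.0000
    outer loop
      vertex 12.199 0.753 0.000
      vertex 6.287 0.333 0.000
      vertex 17.070 10.772 0.000
    endloop
  endfacet
  facet normal 0.0000 0.0000 -1.0000
    outer loop
      vertex 16.458 4.876 0.000
      vertex 12.199 0.753 0.000
      vertex 17.070 10.772 0.000
    endloop
  endfacet
  facet normal 0.7991 0.5406 0.2629
    outer loop
      vertex 17.070 10.772 0.000
      vertex 13.749 15.681 0.000
      vertex 8.665 8.665 29.879
    endloop
  endfacet
  facet normal 0.2649 0.9278 0.2629
    outer loop
      vertex 13.749 15.681 0.000
      vertex 8.050 17.308 0.000
      vertex 8.665 8.665 29.879
    endloop
  endfacet
  facet normal -0.3934 0.8810 0.2629
    outer loop
      vertex 8.050 17.308 0.000
      vertex 2.638 14.891 0.000
      vertex 8.665 8.665 29.879
    endloop
  endfacet
  facet normal -0.8677 0.4219 0.2629
    outer loop
      vertex 2.638 14.891 0.000
      vertex 0.046 9.560 0.000
      vertex 8.665 8.665 29.879
    endloop
  endfacet
  facet normal -0.9359 -0.2346 0.2629
    outer loop
      vertex 0.046 9.560 0.000
      vertex 1.487 3.811 0.000
      vertex 8.665 8.665 29.879
    endloop
  endfacet
  facet normal -0.5661 -0.7813 0.2629
    outer loop
      vertex 1.487 3.811 0.000
      vertex 6.287 0.333 0.000
      vertex 8.665 8.665 29.879
    endloop
  endfacet
  facet normal 0.0684 -0.9624 0.2629
    outer loop
      vertex 6.287 0.333 0.000
      vertex 12.199 0.753 0.000
      vertex 8.665 8.665 29.879
    endloop
  endfacet
  facet normal 0.6711 -0.6932 0.2629
    outer loop
      vertex 12.199 0.753 0.000
      vertex 16.458 4.876 0.000
      vertex 8.665 8.665 29.879
    endloop
  endfacet
  facet normal 0.9597 -0.0996 0.2629
    outer loop
      vertex 16.458 4.876 0.000
      vertex 17.070 10.772 0.000
      vertex 8.665 8.665 29.879
    endloop
  endfacet
endsolid part

The G0 Z moves step by Δz≈4.268 mm. The G1 loops shrink linearly with z, so the solid tapers from its base footprint up to z≈29.9. Closing with a flat bottom cap and the tapered top and triangulating gives 16 facets — a regular 9-sided pyramid, base circumscribed radius ≈ 8.66 mm, apex at z ≈ 29.9 mm.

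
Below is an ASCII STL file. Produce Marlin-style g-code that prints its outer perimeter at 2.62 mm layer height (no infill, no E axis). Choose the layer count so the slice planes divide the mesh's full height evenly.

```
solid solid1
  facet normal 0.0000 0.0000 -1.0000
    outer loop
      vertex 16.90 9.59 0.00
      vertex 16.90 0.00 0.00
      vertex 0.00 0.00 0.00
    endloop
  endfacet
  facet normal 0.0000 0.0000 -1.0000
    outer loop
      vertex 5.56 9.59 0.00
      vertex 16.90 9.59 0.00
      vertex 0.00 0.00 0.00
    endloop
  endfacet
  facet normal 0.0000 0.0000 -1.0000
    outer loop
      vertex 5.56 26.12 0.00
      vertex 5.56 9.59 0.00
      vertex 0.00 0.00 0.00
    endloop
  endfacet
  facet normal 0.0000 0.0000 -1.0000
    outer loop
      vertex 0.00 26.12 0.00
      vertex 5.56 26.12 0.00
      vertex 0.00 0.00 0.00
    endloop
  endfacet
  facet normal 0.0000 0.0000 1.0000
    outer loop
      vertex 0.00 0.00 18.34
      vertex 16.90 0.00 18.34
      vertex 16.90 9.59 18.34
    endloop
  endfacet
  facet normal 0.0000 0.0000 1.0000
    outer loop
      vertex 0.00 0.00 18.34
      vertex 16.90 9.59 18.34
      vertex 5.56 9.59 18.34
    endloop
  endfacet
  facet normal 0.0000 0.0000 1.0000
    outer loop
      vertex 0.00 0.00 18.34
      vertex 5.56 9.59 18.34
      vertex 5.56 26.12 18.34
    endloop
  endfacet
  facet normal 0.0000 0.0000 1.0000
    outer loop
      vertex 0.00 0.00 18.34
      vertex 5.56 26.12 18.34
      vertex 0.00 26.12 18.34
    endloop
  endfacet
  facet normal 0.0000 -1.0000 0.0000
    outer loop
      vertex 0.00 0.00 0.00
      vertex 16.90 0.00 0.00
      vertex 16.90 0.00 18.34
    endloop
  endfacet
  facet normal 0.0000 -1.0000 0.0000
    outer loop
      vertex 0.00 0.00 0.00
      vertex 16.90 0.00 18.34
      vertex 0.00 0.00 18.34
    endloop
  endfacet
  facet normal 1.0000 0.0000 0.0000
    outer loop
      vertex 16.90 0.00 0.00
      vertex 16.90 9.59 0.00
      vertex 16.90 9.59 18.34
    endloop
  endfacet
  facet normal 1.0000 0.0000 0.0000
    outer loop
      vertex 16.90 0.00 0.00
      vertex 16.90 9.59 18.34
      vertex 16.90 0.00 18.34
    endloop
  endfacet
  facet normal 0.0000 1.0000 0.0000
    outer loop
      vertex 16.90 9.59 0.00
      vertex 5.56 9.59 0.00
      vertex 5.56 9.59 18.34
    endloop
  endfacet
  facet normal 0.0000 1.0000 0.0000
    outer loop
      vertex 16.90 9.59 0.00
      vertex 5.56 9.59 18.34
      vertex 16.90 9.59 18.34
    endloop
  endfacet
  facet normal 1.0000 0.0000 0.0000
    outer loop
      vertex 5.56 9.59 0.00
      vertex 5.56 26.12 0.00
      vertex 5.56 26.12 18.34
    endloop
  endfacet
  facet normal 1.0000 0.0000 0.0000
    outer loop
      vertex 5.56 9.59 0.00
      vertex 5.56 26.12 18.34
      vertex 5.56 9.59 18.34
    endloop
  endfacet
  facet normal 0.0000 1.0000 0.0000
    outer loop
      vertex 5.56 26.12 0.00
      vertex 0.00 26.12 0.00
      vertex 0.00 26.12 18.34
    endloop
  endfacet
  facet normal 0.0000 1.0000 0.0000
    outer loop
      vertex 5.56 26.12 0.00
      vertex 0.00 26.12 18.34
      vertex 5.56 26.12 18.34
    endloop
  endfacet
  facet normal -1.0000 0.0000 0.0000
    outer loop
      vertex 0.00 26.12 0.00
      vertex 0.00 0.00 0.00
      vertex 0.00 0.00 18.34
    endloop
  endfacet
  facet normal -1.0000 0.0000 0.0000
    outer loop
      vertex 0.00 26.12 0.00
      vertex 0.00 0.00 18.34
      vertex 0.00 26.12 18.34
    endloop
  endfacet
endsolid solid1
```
; perimeter-only toolpath
G21 ; units = mm
G90 ; absolute positioning
G28 ; home
; layer 1
G0 Z2.62
G0 X0.00 Y0.00
G1 X16.90 Y0.00
G1 X16.90 Y9.59
G1 X5.56 Y9.59
G1 X5.56 Y26.12
G1 X0.00 Y26.12
G1 X0.00 Y0.00
; layer 2
G0 Z5.24
G0 X0.00 Y0.00
G1 X16.90 Y0.00
G1 X16.90 Y9.59
G1 X5.56 Y9.59
G1 X5.56 Y26.12
G1 X0.00 Y26.12
G1 X0.00 Y0.00
; layer 3
G0 Z7.86
G0 X0.00 Y0.00
G1 X16.90 Y0.00
G1 X16.90 Y9.59
G1 X5.56 Y9.59
G1 X5.56 Y26.12
G1 X0.00 Y26.12
G1 X0.00 Y0.00
; layer 4
G0 Z10.48
G0 X0.00 Y0.00
G1 X16.90 Y0.00
G1 X16.90 Y9.59
G1 X5.56 Y9.59
G1 X5.56 Y26.12
G1 X0.00 Y26.12
G1 X0.00 Y0.00
; layer 5
G0 Z13.10
G0 X0.00 Y0.00
G1 X16.90 Y0.00
G1 X16.90 Y9.59
G1 X5.56 Y9.59
G1 X5.56 Y26.12
G1 X0.00 Y26.12
G1 X0.00 Y0.00
; layer 6
G0 Z15.72
G0 X0.00 Y0.00
G1 X16.90 Y0.00
G1 X16.90 Y9.59
G1 X5.56 Y9.59
G1 X5.56 Y26.12
G1 X0.00 Y26.12
G1 X0.00 Y0.00
; layer 7
G0 Z18.34
G0 X0.00 Y0.00
G1 X16.90 Y0.00
G1 X16.90 Y9.59
G1 X5.56 Y9.59
G1 X5.56 Y26.12
G1 X0.00 Y26.12
G1 X0.00 Y0.00
M2 ; end

The solid is an L-shaped prism: outer 16.9 × 26.1 mm, arm thicknesses ≈ 9.59 mm (horizontal) and 5.56 mm (vertical), extruded 18.3 mm in z. Slicing at Δz = 2.62 mm — 7 equal slices spanning the solid's height, so layer i sits at z = i·h/7 — gives 7 non-empty perimeters. Each is a 6-segment closed polygon; G0 lifts to the layer z and rapids to the start vertex, then G1 traces the edges.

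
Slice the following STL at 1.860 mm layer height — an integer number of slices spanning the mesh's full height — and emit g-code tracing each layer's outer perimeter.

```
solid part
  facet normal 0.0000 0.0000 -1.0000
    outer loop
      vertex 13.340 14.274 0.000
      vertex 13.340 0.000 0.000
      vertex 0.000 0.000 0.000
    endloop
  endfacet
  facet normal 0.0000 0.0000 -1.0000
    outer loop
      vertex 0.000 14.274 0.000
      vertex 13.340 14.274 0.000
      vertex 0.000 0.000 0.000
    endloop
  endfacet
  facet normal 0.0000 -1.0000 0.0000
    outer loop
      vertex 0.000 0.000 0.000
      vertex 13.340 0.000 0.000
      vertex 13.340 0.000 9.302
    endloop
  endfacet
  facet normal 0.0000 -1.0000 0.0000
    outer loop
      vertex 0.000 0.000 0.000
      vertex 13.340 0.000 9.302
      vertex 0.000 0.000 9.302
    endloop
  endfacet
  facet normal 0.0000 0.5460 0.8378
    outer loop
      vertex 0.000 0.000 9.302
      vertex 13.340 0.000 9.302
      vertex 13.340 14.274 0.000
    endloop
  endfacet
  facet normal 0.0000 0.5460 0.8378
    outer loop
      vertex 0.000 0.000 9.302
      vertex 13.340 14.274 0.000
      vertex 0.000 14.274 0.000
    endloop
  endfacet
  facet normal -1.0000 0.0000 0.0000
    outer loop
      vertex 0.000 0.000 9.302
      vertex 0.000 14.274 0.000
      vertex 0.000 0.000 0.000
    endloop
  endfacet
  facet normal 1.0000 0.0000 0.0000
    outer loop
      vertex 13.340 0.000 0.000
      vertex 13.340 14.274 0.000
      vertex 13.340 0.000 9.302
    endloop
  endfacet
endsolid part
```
; perimeter-only toolpath
G21 ; units = mm
G90 ; absolute positioning
G28 ; home
; layer 1
G0 Z1.860
G0 X0.000 Y0.000
G1 X13.340 Y0.000
G1 X13.340 Y11.419
G1 X0.000 Y11.419
G1 X0.000 Y0.000
; layer 2
G0 Z3.721
G0 X0.000 Y0.000
G1 X13.340 Y0.000
G1 X13.340 Y8.564
G1 X0.000 Y8.564
G1 X0.000 Y0.000
; layer 3
G0 Z5.581
G0 X0.000 Y0.000
G1 X13.340 Y0.000
G1 X13.340 Y5.710
G1 X0.000 Y5.710
G1 X0.000 Y0.000
; layer 4
G0 Z7.442
G0 X0.000 Y0.000
G1 X13.340 Y0.000
G1 X13.340 Y2.855
G1 X0.000 Y2.855
G1 X0.000 Y0.000
M2 ; end

The solid is a wedge (ramp): 13.3 × 14.3 mm base, rising to 9.3 mm along the y=0 edge and sloping linearly to z=0 at y=14.3. Slicing at Δz = 1.860 mm — 5 equal slices spanning the solid's height, so layer i sits at z = i·h/5 — gives 4 non-empty perimeters. Each is a 4-segment closed polygon; G0 lifts to the layer z and rapids to the start vertex, then G1 traces the edges. The cross-section shrinks linearly with z (the slice at the apex is degenerate and omitted).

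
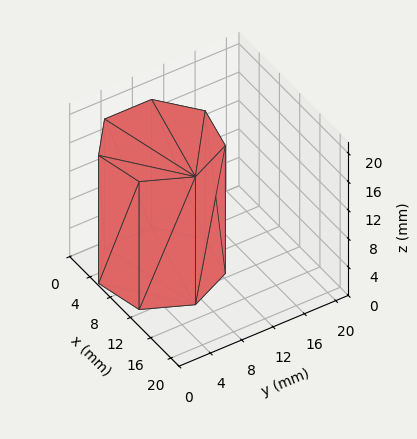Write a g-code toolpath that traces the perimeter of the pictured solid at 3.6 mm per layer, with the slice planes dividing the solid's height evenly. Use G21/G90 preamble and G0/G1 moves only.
Reading the render: the shape is a regular 7-sided prism (a cylinder approximated with 7 flat sides), circumscribed radius ≈ 7 mm, height ≈ 18 mm (dimensions read to the nearest mm from the axis ticks). For the g-code, the solid's height is divided into equal slices at the stated Δz and each level perimeter traced with G1 moves after a G0 lift.

; perimeter-only toolpath
G21 ; units = mm
G90 ; absolute positioning
G28 ; home
; layer 1
G0 Z3.6
G0 X14.0 Y7.0
G1 X11.4 Y12.5
G1 X5.4 Y13.8
G1 X0.7 Y10.0
G1 X0.7 Y4.0
G1 X5.4 Y0.2
G1 X11.4 Y1.5
G1 X14.0 Y7.0
; layer 2
G0 Z7.2
G0 X14.0 Y7.0
G1 X11.4 Y12.5
G1 X5.4 Y13.8
G1 X0.7 Y10.0
G1 X0.7 Y4.0
G1 X5.4 Y0.2
G1 X11.4 Y1.5
G1 X14.0 Y7.0
; layer 3
G0 Z10.8
G0 X14.0 Y7.0
G1 X11.4 Y12.5
G1 X5.4 Y13.8
G1 X0.7 Y10.0
G1 X0.7 Y4.0
G1 X5.4 Y0.2
G1 X11.4 Y1.5
G1 X14.0 Y7.0
; layer 4
G0 Z14.4
G0 X14.0 Y7.0
G1 X11.4 Y12.5
G1 X5.4 Y13.8
G1 X0.7 Y10.0
G1 X0.7 Y4.0
G1 X5.4 Y0.2
G1 X11.4 Y1.5
G1 X14.0 Y7.0
; layer 5
G0 Z18.0
G0 X14.0 Y7.0
G1 X11.4 Y12.5
G1 X5.4 Y13.8
G1 X0.7 Y10.0
G1 X0.7 Y4.0
G1 X5.4 Y0.2
G1 X11.4 Y1.5
G1 X14.0 Y7.0
M2 ; end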